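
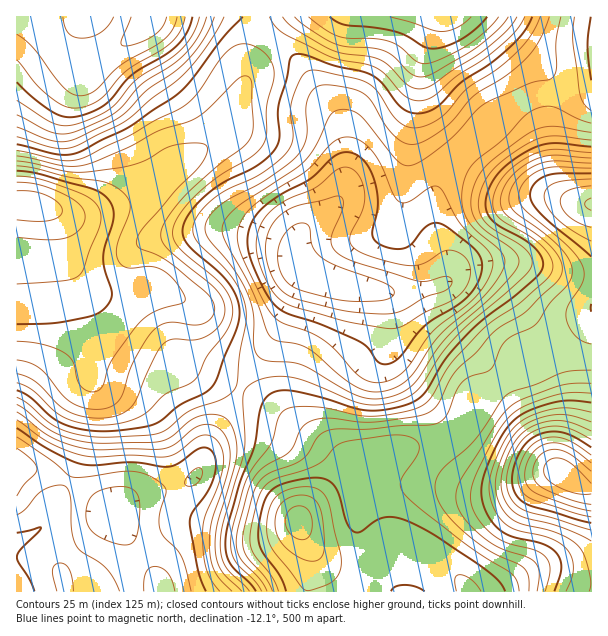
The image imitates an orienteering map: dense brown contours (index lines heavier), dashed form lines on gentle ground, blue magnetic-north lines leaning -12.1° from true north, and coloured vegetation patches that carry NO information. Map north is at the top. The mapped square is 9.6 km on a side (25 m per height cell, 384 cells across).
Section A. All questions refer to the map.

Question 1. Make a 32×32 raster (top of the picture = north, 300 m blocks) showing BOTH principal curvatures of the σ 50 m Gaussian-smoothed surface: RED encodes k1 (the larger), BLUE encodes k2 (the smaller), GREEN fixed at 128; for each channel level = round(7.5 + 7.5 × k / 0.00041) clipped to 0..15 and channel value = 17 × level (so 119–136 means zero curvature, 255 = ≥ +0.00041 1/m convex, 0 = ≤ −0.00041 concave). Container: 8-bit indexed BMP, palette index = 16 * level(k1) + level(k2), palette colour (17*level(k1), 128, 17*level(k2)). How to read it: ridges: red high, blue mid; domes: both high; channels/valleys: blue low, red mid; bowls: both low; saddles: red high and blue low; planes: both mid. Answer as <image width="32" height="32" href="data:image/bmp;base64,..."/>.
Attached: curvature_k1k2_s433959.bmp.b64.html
<image width="32" height="32" href="data:image/bmp;base64,Qk02CAAAAAAAADYEAAAoAAAAIAAAACAAAAABAAgAAAAAAAAEAAATCwAAEwsAAAABAAAAAAAAAIAAABGAAAAigAAAM4AAAESAAABVgAAAZoAAAHeAAACIgAAAmYAAAKqAAAC7gAAAzIAAAN2AAADugAAA/4AAAACAEQARgBEAIoARADOAEQBEgBEAVYARAGaAEQB3gBEAiIARAJmAEQCqgBEAu4ARAMyAEQDdgBEA7oARAP+AEQAAgCIAEYAiACKAIgAzgCIARIAiAFWAIgBmgCIAd4AiAIiAIgCZgCIAqoAiALuAIgDMgCIA3YAiAO6AIgD/gCIAAIAzABGAMwAigDMAM4AzAESAMwBVgDMAZoAzAHeAMwCIgDMAmYAzAKqAMwC7gDMAzIAzAN2AMwDugDMA/4AzAACARAARgEQAIoBEADOARABEgEQAVYBEAGaARAB3gEQAiIBEAJmARACqgEQAu4BEAMyARADdgEQA7oBEAP+ARAAAgFUAEYBVACKAVQAzgFUARIBVAFWAVQBmgFUAd4BVAIiAVQCZgFUAqoBVALuAVQDMgFUA3YBVAO6AVQD/gFUAAIBmABGAZgAigGYAM4BmAESAZgBVgGYAZoBmAHeAZgCIgGYAmYBmAKqAZgC7gGYAzIBmAN2AZgDugGYA/4BmAACAdwARgHcAIoB3ADOAdwBEgHcAVYB3AGaAdwB3gHcAiIB3AJmAdwCqgHcAu4B3AMyAdwDdgHcA7oB3AP+AdwAAgIgAEYCIACKAiAAzgIgARICIAFWAiABmgIgAd4CIAIiAiACZgIgAqoCIALuAiADMgIgA3YCIAO6AiAD/gIgAAICZABGAmQAigJkAM4CZAESAmQBVgJkAZoCZAHeAmQCIgJkAmYCZAKqAmQC7gJkAzICZAN2AmQDugJkA/4CZAACAqgARgKoAIoCqADOAqgBEgKoAVYCqAGaAqgB3gKoAiICqAJmAqgCqgKoAu4CqAMyAqgDdgKoA7oCqAP+AqgAAgLsAEYC7ACKAuwAzgLsARIC7AFWAuwBmgLsAd4C7AIiAuwCZgLsAqoC7ALuAuwDMgLsA3YC7AO6AuwD/gLsAAIDMABGAzAAigMwAM4DMAESAzABVgMwAZoDMAHeAzACIgMwAmYDMAKqAzAC7gMwAzIDMAN2AzADugMwA/4DMAACA3QARgN0AIoDdADOA3QBEgN0AVYDdAGaA3QB3gN0AiIDdAJmA3QCqgN0Au4DdAMyA3QDdgN0A7oDdAP+A3QAAgO4AEYDuACKA7gAzgO4ARIDuAFWA7gBmgO4Ad4DuAIiA7gCZgO4AqoDuALuA7gDMgO4A3YDuAO6A7gD/gO4AAID/ABGA/wAigP8AM4D/AESA/wBVgP8AZoD/AHeA/wCIgP8AmYD/AKqA/wC7gP8AzID/AN2A/wDugP8A/4D/AKiGc5eomJZzY4WjsmOS9Pamp5Z1hoaGlsjIuMjXpZSklXR1p6iYpYR0g7L16efWtsfHlYSGh5bG6NjH1/j417WmhqW1l5akpYaCoNf86sjY97aSpLnJ1+fXp4WVyOnn1ubIt4RUZHSnqKOgtsrY6vz5lHGVuLm4t5WEg4KWqcjmpejZdVRUdJeotKCUp7ns//uUcoWmlpWUg6SzkIOXhnOVuOajZGRjhLSCcHK46fnr98ODhZWFhZSkxMJgUHFgcHOAsLCTclGBwXBAYMb3tZTTwpSXloV1hrblw2AwMECAcICQoqR0Y5PUgkBgwuKScZOmuNjZuJeWx/fWYyAQIISCpaamppe22NiEYICztZWGp8no9/j55sXH+OaCUEBhtYS4ysra6ebYyZRxsbSnqLbX19bFxufkw8b598KSkrLFk7fb6+vqx6bGxrXCorfJx7a2lFJTg7HDyOr389W1o5XE1di5uqmHhabJyaWhtbinppRyMTFSg8faycXl+OfFt8W1ppenpoZ1hainhpKThpaVhHNkUlFzqem2lbjK18a3hoaFhpenl3VUlLSkk4F1p5iWlqeFcYKmyNa3qqmmlpeHl5eHl6inhWOW2Ne0obO4uLe2t7ako6O36Nm5tqWWp6iYh4eHl7ampdj8/OfSwqaXlpaWhYSVkoOn2MfFx7fIh4eHh6emx9nn9/rsyaRhU3JwcHBgcKBwMGG0pqfItreHh4iotqO12+rXuLimc0BQcHBwgHKTs3JQYJGTc4GQoneHl7elcnHFtpaFpKNyYHKjtse4uNi4lWJRgIBgYJCzhYWWt7d0YrGwcGGis2Nig6XX6OjKuYeDgXGRcVKExcaXp8fIyraEtbJwUIOzc0JScoSGp8e3hoKx5fnYxtfpyfj6+fjoxbTY55VTY6OTU2KCkmN1xseGk7Ll+fn4+Pr6+fr35dW0pbf396Z0hqeGhKSCUmS2x4aDorPX+vv5+PjIp4Khw7Wml6f498anubi3pnJRdLbGloOSobPH6+vYtpJyUYLH18e3qLjn17m52Ni3k4KElsa2g5GAgIGz1ZV0k2Nhk7jHxsi4p7bIyrm3t7azpJSWx7eWgnFhgaCxknOWdmJgY4OltqaWlrjIt3VldYSFc5bXx7eWcnKDk6OikpZ1Y0BAZLi4lqaXp8fGhmVUY2NDddbntnVUc4OElbWUhnR0ZGCRuMnGxseouMm4lHFyc1OEyPjGdHSEg4SWyJeFhJaFcZCQhZXF59m5ubWQgKSWlJOn6OenlpSDk6W4h4WFlqaVkIBgQnTG6MikoJCUysqmlJWn2Nm5l5WSk5aGhYaWt8mXgmBBY6TmxZKxtsjpycanpqepydm5uKWThnY="/>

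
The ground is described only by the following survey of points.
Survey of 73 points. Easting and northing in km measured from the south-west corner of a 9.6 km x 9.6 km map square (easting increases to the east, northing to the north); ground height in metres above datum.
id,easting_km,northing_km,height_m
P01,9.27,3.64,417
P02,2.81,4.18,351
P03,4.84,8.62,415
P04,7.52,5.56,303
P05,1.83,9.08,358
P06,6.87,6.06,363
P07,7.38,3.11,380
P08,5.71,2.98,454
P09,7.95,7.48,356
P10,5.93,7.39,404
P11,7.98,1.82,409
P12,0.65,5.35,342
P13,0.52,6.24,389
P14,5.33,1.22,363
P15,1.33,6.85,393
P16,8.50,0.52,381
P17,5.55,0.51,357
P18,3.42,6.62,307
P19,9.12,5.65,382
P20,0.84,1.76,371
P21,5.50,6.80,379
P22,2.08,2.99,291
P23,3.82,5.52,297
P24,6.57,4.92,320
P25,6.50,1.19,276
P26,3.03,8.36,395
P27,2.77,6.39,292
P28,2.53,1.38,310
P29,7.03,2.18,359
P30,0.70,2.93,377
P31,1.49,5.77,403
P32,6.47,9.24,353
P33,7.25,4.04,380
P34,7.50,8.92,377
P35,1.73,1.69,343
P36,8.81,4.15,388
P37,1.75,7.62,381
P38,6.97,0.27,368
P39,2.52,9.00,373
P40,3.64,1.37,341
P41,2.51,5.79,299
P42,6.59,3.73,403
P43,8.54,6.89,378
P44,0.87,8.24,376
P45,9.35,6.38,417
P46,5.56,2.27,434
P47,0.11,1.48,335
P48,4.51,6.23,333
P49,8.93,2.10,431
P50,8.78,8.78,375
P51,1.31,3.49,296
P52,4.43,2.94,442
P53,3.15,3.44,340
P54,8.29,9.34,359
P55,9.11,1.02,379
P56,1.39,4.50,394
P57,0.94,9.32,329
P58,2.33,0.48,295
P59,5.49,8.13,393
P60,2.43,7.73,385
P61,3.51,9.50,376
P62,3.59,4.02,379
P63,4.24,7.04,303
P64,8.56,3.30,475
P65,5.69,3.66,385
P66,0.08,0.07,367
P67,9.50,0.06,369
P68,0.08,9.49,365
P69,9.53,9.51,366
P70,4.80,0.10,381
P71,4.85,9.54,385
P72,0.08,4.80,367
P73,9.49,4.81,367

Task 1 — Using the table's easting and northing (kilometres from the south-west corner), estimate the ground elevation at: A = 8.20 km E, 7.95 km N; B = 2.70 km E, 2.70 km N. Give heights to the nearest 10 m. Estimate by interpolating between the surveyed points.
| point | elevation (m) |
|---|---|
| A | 360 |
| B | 310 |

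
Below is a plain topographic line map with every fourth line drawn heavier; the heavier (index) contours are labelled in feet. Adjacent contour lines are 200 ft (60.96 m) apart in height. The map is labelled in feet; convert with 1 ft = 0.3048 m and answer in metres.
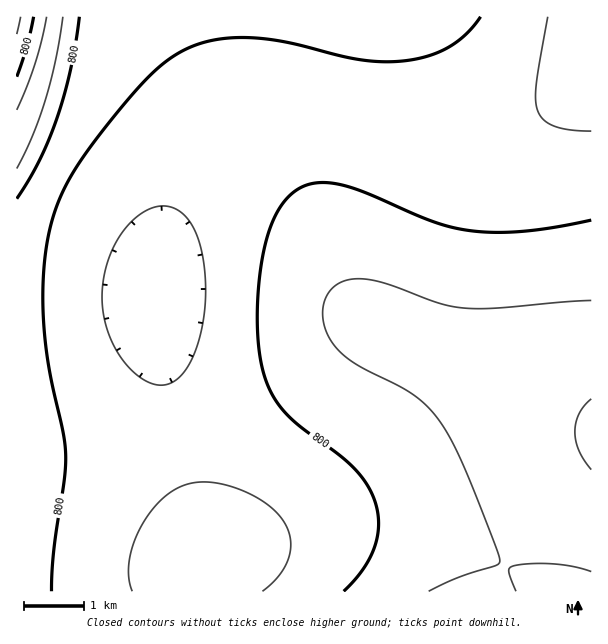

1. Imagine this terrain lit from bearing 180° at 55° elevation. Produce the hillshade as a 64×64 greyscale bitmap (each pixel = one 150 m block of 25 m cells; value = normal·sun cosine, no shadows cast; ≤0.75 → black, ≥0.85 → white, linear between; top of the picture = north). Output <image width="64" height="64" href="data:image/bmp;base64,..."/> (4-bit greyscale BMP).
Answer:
<image width="64" height="64" href="data:image/bmp;base64,Qk12CAAAAAAAAHYAAAAoAAAAQAAAAEAAAAABAAQAAAAAAAAIAAATCwAAEwsAABAAAAAAAAAAAAAAABEREQAiIiIAMzMzAERERABVVVUAZmZmAHd3dwCIiIgAmZmZAKqqqgC7u7sAzMzMAN3d3QDu7u4A////AKqqqqqqqqmZmZmIiIh3d3d2ZmZmZmZnd3iImaq7vMzdqqqqqqqqqqqZmZmYiIiHd3d3dmZmZ3d3iImZqrvMzd2qqqqqqqqqqqqqqpmZmZiIiId3d3d3d4iImaqru8zd3aqru7u7u7u7u7qqqqqpmZmZiIiIiIiIiJmaqru8zN3dqru7u7u7u7u7u7u7uqqqqpmZmZmIiJmZmaqru8zN3d6qu7u7u7u7zMzMy7u7u7uqqqqpmZmZmZmqqru8zM3d3qq7u7u7vMzMzMzMzMzLu7u7qqqqqqqqqqqru7zM3d3eqru7u7vMzMzMzMzMzMzMy7u7u6qqqqqqqru7zMzd3d6qu7u7u8zMzMzM3d3czMzMzMu7u7uqqqq7u7vMzN3d3qq7u7u7zMzMzN3d3d3d3czMzMy7u7u7u7u7vMzM3d3dqru7u7vMzMzM3d3d3d3d3dzMzMy7u7u7u7u8zMzd3d2qq7u7u7zMzMzd3d3d3d3d3d3MzMzLu7u7u8zMzM3d3aqru7u7u7zMzMzd3d3d3d3d3d3MzMzLu7u7zMzMzM3dqqqru7u7u7zMzM3d3d3d3d3d3d3MzMzMu7zMzMzMzMyqqqqqq7u7u7zMzN3d3d3u7d3d3dzMzMzMu8zMzMzMzKqqqqqqqqu7u7zMzN3d3e7u7d3d3czMzMy7u7u7u7u7qqqqqqqqqqqru7zMzd3d7u7u7d3d3MzMzLu7u7u7u7uqqqqqqZmaqqqru7zM3d3e7u7t3d3czMzLu7u7u7u7qqqqqpmZmZmZqqq7u8zN3d7u7u7d3d3MzMu7u7u6qqqqqqqpmZmZmZmZqqq7zMzd3e7u7t3d3czMu7u7uqqqqqmqqpmZmZmImZmaqru8zN3d3u7t3d3czMy7u7qqqqqZmaqqmZmYiIiImZmqq7vMzd3d3d3d3dzMy7u7qqqqmZmZqqqZmZiIiIiJmZqqu8zM3d3d3d3dzMzLu7qqqpmZmYiqqpmZiIiIiIiZmqq7vMzd3d3d3dzMzLu7qqqpmZmIiKqqmZmIiIiIiJmZqqu7zM3d3d3dzMzLu7qqqZmZiIiIqqqZmYiIiIiImZmqq7vMzM3d3MzMy7u7qqqZmZiIiHeqqpmZmIiIiIiZmaqqu7zMzMzMzMy7u6qqqZmYiIiHd6qqmZmZiIiIiZmZqqq7u7zMzMzMu7u6qqmZmYiIh3d3qqqZmZmZmZmZmZmqqqu7u7u7u7u7uqqpmZmIiIh3d3eqqqmZmZmZmZmZmaqqqru7u7u7u6qqqZmZiIiId3d3d6qqqqmZmZmZmZmaqqqqqqu7uqqqqpmZmYiIiHd3d3d2qqqqqqqqqqqqqqqqqqqqqqqqqqmZmZiIiId3d3d3dmaqqqqqqqqqqqqqqqqqqqqqqpmZmZiIiId3d3d3dmZmZqqqqqqqu7u7u6qqqqqqmZmZmZiIiIh3d3d3ZmZmZmZmqqqru7u7u7u7u6qqqqmZmZmIiIh3d3d3ZmZmZmZmZmaqq7u7u7u7u7u7u6qqmZmZiIiId3d3dmZmZmZmZmZmZqq7u7u7zMzMy7u7qqqZmYiIiHd3d2ZmZmZmZmZmZmZmq7u7u8zMzMzMy7u6qpmZiIh3d3dmZmZmZmZmZmZmZmaru7u8zMzMzMzMu7qqmZiIh3d3ZmZmZmZmZmZmZmZmZru7u8zMzM3czMy7uqqZmIiHd3dmZmZmZmZmZmZmZmZmu7u8zMzN3d3czMu7qpmYiHd3dmZmZmZmZmZmZmZmZmaru8zMzN3d3dzMy7uqmZiId3d2ZmZmZmZmZmZmZmZmZou7zMzN3d3d3czLu6qZmIh3d3dmZmZmZmZmZmZmZmZmOrzMzM3d3d3dzMu7qqmYiId3d3d3d3d3d3d3d3ZmZmcGvMzM3d3d3d3MzLuqqZmIh3d3d3d3d3d3d3d3d3d3dwGszMzd3d3d3czMu6qpmYiIh3d3d3d4iIiId3d3d3d3AGzMzN3d3d3dzMy7uqmZmIiIiIiIiIiIiIiIiId3d3cAKszM3d3d3d3MzLu6qpmZiIiIiIiZmZmZmZiIiId3dwAGzMzd3d3d3czMu7qqqZmZmZmZmZmZqqmZmZmIiId3AAOszN3d3d3czMy7uqqqmZmZmZmqqqqqqqqqmZmIiHcwAXzMzd3d3czMzLu7qqqqqaqqqqqru7u7uqqqmZiIh7IRS8zM3d3czMzMu7u6qqqqqqqru7u7u7u7u6qpmYiH9RE5zMzMzMzMzMy7u7uqqqqqu7u7vMzMzMu7uqqZmIj6IibMzMzMzMzMzMu7u7u7u7u7u8zMzMzMzMu7qqmYiP5CJLzMzMzMzMzMy7u7u7u7u7zMzMzd3dzMzLu6qpmI/3MznMzMzMzMzMzMy7u7u7u8zMzN3d3d3dzMy7uqmYjvszN8zMzMzMzMzMzMzMvMzMzMzd3d3d3d3czLu6qpmO7lM2vMzMzMzMzMzMzMzMzMzM3d3d3d3d3d3My7uqmY3fdEWszMzMzMzMzMzMzMzMzd3d3d3u7u3d3czLu6qZnd6kRJzMzMzMzMzMzMzMzd3d3d3e7u7u7t3dzMy7qqmczcVEjMzMzMzMzd3d3d3d3d3d3u7u7u7u3d3czLu6qZy81kV7zMzMzM3d3d3d3d3d3e7u7u7u7u7d3dzMu7qqm7vYVWvMzMzM3d3d3d3d7u7u7u7u7u7u7d3dzMy7u6qrushVa8zMzMzd3d3d3e7u7u7u7u7u7u7t3d3MzLu7qq"/>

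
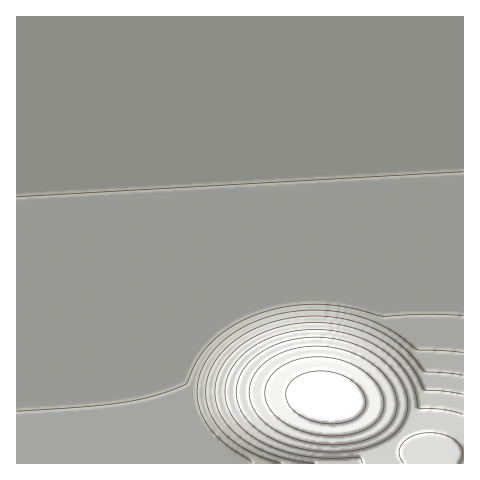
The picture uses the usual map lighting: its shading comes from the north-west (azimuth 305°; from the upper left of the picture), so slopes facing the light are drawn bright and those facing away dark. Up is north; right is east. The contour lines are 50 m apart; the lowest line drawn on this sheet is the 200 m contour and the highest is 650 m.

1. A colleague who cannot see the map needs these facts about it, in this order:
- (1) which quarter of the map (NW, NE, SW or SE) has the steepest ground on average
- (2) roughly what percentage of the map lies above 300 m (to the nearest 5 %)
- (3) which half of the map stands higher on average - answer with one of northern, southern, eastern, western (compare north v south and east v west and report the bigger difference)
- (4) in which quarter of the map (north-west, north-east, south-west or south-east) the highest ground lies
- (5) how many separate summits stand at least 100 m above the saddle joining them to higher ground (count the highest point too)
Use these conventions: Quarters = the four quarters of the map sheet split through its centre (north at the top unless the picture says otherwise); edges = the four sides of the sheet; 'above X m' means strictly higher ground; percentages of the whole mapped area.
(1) The south-east quarter is the steepest part of the map.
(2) Ground above 300 m makes up about 15 % of the sheet.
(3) Taken as a whole, the southern half is higher than the northern.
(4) The highest ground is in the south-east quarter.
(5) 1 summit rises at least 100 m above its surroundings.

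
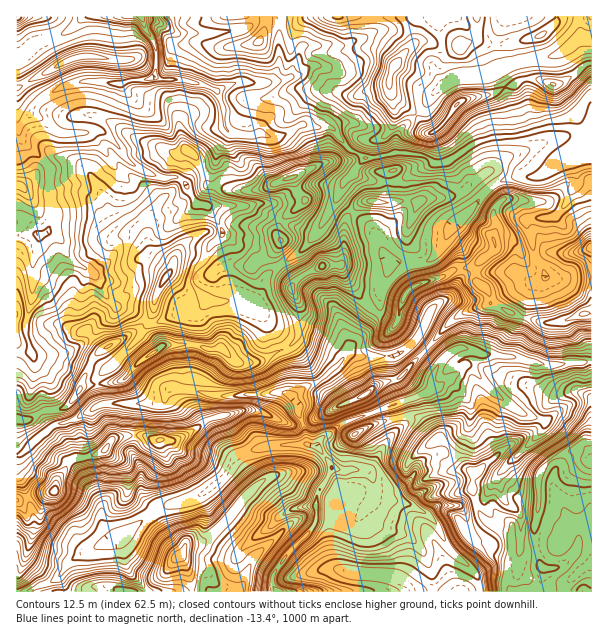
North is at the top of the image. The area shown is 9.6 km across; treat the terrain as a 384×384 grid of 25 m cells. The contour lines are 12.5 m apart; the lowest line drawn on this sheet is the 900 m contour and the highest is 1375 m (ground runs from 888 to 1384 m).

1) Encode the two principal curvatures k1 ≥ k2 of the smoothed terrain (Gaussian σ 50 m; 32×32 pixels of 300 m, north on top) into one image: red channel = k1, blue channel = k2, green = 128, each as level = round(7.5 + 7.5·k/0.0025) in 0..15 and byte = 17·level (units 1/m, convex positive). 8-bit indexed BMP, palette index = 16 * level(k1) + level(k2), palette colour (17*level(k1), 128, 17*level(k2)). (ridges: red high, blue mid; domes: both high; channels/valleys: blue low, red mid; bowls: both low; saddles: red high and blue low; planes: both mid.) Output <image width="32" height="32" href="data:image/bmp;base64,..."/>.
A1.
<image width="32" height="32" href="data:image/bmp;base64,Qk02CAAAAAAAADYEAAAoAAAAIAAAACAAAAABAAgAAAAAAAAEAAATCwAAEwsAAAABAAAAAAAAAIAAABGAAAAigAAAM4AAAESAAABVgAAAZoAAAHeAAACIgAAAmYAAAKqAAAC7gAAAzIAAAN2AAADugAAA/4AAAACAEQARgBEAIoARADOAEQBEgBEAVYARAGaAEQB3gBEAiIARAJmAEQCqgBEAu4ARAMyAEQDdgBEA7oARAP+AEQAAgCIAEYAiACKAIgAzgCIARIAiAFWAIgBmgCIAd4AiAIiAIgCZgCIAqoAiALuAIgDMgCIA3YAiAO6AIgD/gCIAAIAzABGAMwAigDMAM4AzAESAMwBVgDMAZoAzAHeAMwCIgDMAmYAzAKqAMwC7gDMAzIAzAN2AMwDugDMA/4AzAACARAARgEQAIoBEADOARABEgEQAVYBEAGaARAB3gEQAiIBEAJmARACqgEQAu4BEAMyARADdgEQA7oBEAP+ARAAAgFUAEYBVACKAVQAzgFUARIBVAFWAVQBmgFUAd4BVAIiAVQCZgFUAqoBVALuAVQDMgFUA3YBVAO6AVQD/gFUAAIBmABGAZgAigGYAM4BmAESAZgBVgGYAZoBmAHeAZgCIgGYAmYBmAKqAZgC7gGYAzIBmAN2AZgDugGYA/4BmAACAdwARgHcAIoB3ADOAdwBEgHcAVYB3AGaAdwB3gHcAiIB3AJmAdwCqgHcAu4B3AMyAdwDdgHcA7oB3AP+AdwAAgIgAEYCIACKAiAAzgIgARICIAFWAiABmgIgAd4CIAIiAiACZgIgAqoCIALuAiADMgIgA3YCIAO6AiAD/gIgAAICZABGAmQAigJkAM4CZAESAmQBVgJkAZoCZAHeAmQCIgJkAmYCZAKqAmQC7gJkAzICZAN2AmQDugJkA/4CZAACAqgARgKoAIoCqADOAqgBEgKoAVYCqAGaAqgB3gKoAiICqAJmAqgCqgKoAu4CqAMyAqgDdgKoA7oCqAP+AqgAAgLsAEYC7ACKAuwAzgLsARIC7AFWAuwBmgLsAd4C7AIiAuwCZgLsAqoC7ALuAuwDMgLsA3YC7AO6AuwD/gLsAAIDMABGAzAAigMwAM4DMAESAzABVgMwAZoDMAHeAzACIgMwAmYDMAKqAzAC7gMwAzIDMAN2AzADugMwA/4DMAACA3QARgN0AIoDdADOA3QBEgN0AVYDdAGaA3QB3gN0AiIDdAJmA3QCqgN0Au4DdAMyA3QDdgN0A7oDdAP+A3QAAgO4AEYDuACKA7gAzgO4ARIDuAFWA7gBmgO4Ad4DuAIiA7gCZgO4AqoDuALuA7gDMgO4A3YDuAO6A7gD/gO4AAID/ABGA/wAigP8AM4D/AESA/wBVgP8AZoD/AHeA/wCIgP8AmYD/AKqA/wC7gP8AzID/AN2A/wDugP8A/4D/AKSSlLi4uKO0laaGl7emsNOzlZaWlpeHh5iDxaeHh4aXx5aEhYWFhJfIt4V2ltaAt6ioqKeXl4aHhHDEp4eYl4bFlXV2dnZ1hqjYloeFt9aAppeGdnaHhZWh55WmloeHh6XXY4aGhoWUlsjFt4eExeaQpnZ3d4aogPeWlqe1h3eHpdSlk4S2lYSEc4PHt4aEsqCnh4eHhpGwwraXhKWXh4e02PuUZIO1k4KDdIPouIeokaeIh4aS1NW2x4WWppaHh3WW9pN1l7SlyZWTg4PX6MjHkpWGguXDtqXXg5W2poeXhIa35/fXkafH2JV0hIKUlZSTlISj2LWGpobnkZPXt5iVgqeWlfjU6OjmlWSUdIKRgZH5xnKFqLiGhZbYsnSWuMi1kZGEp5aFhaX3+MbE+OP14pDw5sSVp7eVl4aEc3W2lLfW1XCAgYR1lpOh4dOVgpT39/SAgISGhpWGhIaolLWWhnXoxffFc3WFhJOTknJ0koSF9/bXk4SGl4WYp5e4p4Z2dqaVc/akc3N0t9noppa3g4WElPXFg5aWl5aEgoKDhYaGhMfGgff29vfYl4a3uJeFdaSxgPSzcoOEhIWXhoWEmJe4pZa2k5WFdKeXdna3l4V1c/fWgPalloaWpsm4haSXl4andIXGdHaGhYZ3dba3g4a3kvdhgufHt+jFprfopYaHhpaWhseFhoeHd3aV+HJ0ppaB+LRxcaW3dXZ2daaWhoeXdYaHltiFl4eHlqTn1abHhoWi9fbUxoV2h3Z2pZaHlpWHhpiGuJeFmJenpYK3x7iGdoaEcsa3t4Wmlra2h4aGh5iHh4eGt5aFhoa5pnKFt4aGp4d2hKbIp5SXhreHhoaHl4eHl4aGp5Wnl6aVhIW2dXamlnZ0lNeFhIWGloaWhoeHh4eXl5VzhIODhLe4g6bX17a4p5aB97a3t5SHuIWHh5eHhqe2gri3x9fXtZSEhJWEhZeXl6eRtISVppaGlYeYmIaUg5WWtpeFtpbo98eTtcfHlYSGl6iGdnaFloaWp5eWhZaot8inlaaFdHSWt6GjkYCQo4OFh5eXh4d3h4eFdXWWt6eEpXV0hHWFhIWTtqa2tPj4hIWFhYWGh4eGhpiYl5d2daaXmISXh4aXhnaFdpamhLXmdHWHh4aFh5eEhoiIh5anuKink6iXl5eYp7emuJd2hOf316Z1p6d0tteEc3OCkpChgZOWdISFhZeHdobIhoeGhISFt8bI16R1lefn19jZsdiXmJiHmJWWloaHdafIdoaXh4eFhXV2toaGhIWGdqeg2JeXp7fJhJaFhYWGhqenlqiXl5enl4aGxqaWhZWUpKGUl5aWlaaFl6e4p5aGloZ3hqd2d4aml4Y="/>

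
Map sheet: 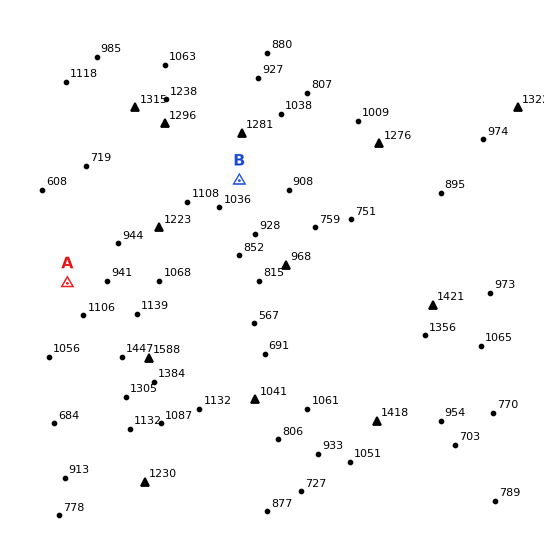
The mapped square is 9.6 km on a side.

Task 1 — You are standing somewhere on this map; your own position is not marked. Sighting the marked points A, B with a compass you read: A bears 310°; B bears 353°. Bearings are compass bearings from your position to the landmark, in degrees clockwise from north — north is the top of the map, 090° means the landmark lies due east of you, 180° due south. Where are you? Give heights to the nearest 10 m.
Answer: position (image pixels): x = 273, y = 456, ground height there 850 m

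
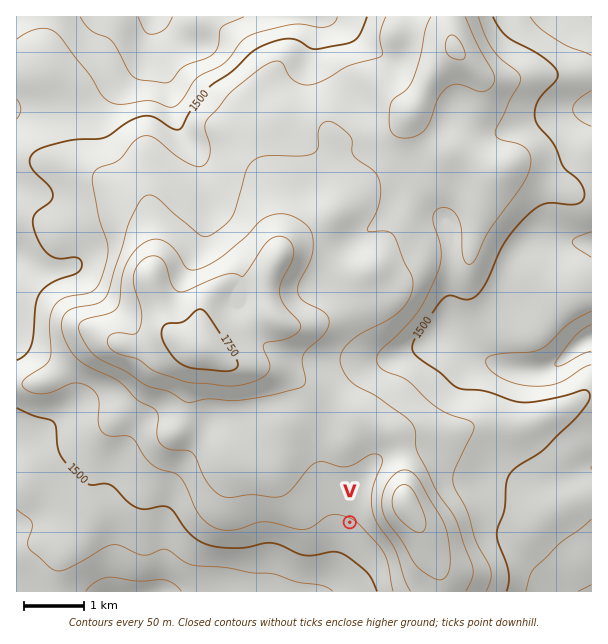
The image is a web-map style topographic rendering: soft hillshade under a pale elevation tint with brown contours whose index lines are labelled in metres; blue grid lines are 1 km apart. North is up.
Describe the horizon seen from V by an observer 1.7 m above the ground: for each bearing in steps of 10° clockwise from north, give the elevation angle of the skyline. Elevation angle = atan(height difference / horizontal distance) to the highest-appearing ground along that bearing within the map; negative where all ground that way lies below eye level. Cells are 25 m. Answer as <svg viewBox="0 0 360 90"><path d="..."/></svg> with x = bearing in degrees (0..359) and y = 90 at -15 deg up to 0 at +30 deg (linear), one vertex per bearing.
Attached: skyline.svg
<svg viewBox="0 0 360 90"><path d="M0 53l10 1 10-1 10-1 10-3 10-6 10-4 10-2 10 1 10 2 10 3 10 4 10 3 10 3 10 3 10 5 10 4 10 2 10 1 10 1 10 0 10 0 10-1 10-2 10-2 10-2 10-2 10-2 10-1 10-2 10-1 10 0 10-1 10 1 10 0 10-1"/></svg>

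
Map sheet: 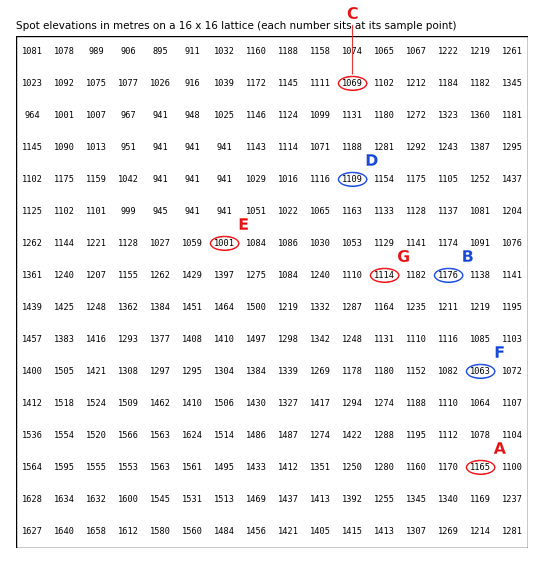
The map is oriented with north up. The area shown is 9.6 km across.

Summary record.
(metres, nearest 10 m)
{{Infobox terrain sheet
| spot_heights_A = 1160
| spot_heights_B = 1180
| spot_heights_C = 1070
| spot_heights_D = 1110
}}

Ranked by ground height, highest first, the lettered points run G F E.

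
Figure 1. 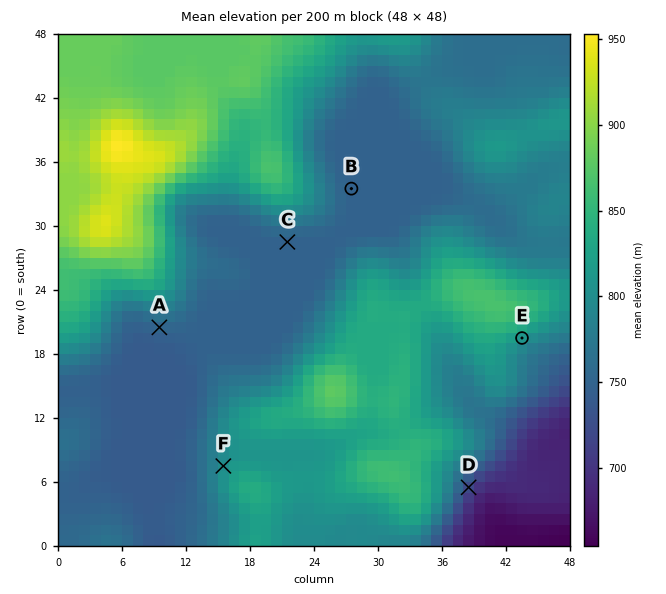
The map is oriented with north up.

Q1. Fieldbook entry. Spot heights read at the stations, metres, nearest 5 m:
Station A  755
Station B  750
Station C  750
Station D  720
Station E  810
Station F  800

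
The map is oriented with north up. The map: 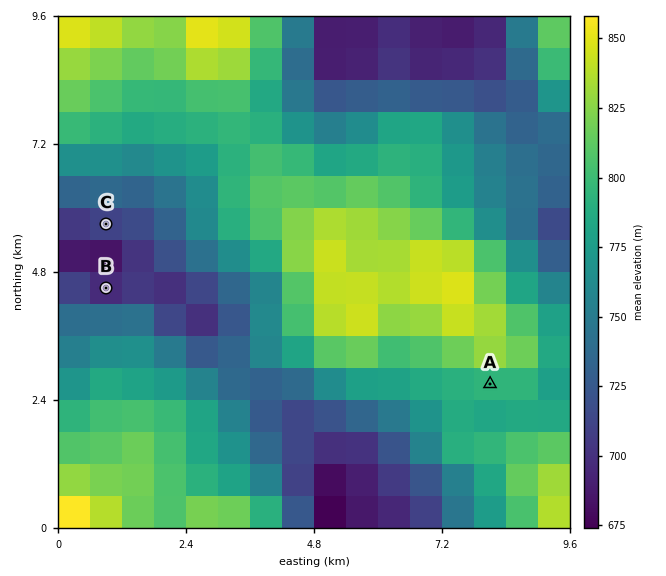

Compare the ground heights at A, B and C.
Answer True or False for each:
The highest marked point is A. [True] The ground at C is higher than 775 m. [False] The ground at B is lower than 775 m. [True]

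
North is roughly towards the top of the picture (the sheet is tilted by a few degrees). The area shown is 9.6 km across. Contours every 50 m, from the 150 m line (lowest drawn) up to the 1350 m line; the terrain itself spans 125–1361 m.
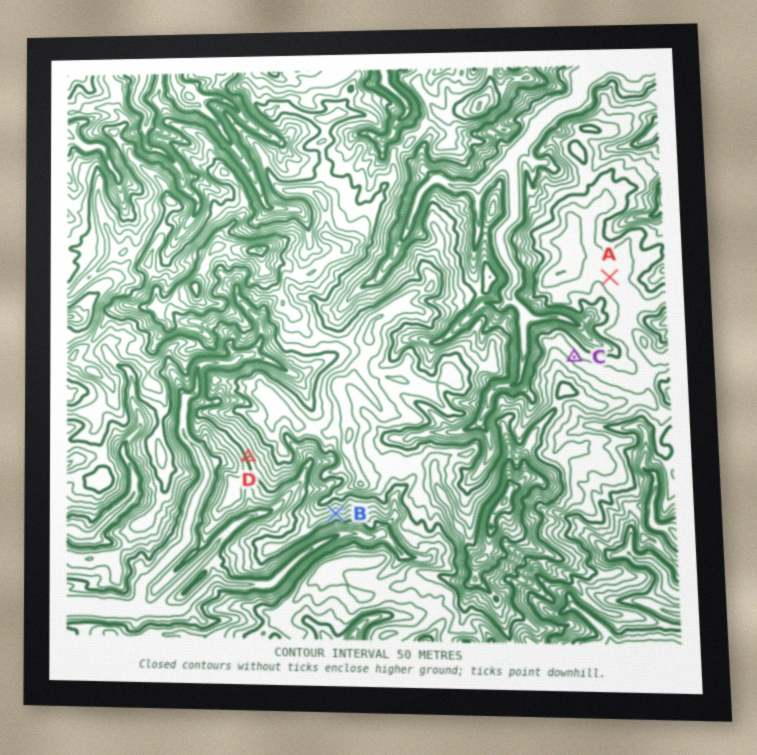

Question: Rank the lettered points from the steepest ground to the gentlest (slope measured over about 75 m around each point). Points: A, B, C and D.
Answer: B D C A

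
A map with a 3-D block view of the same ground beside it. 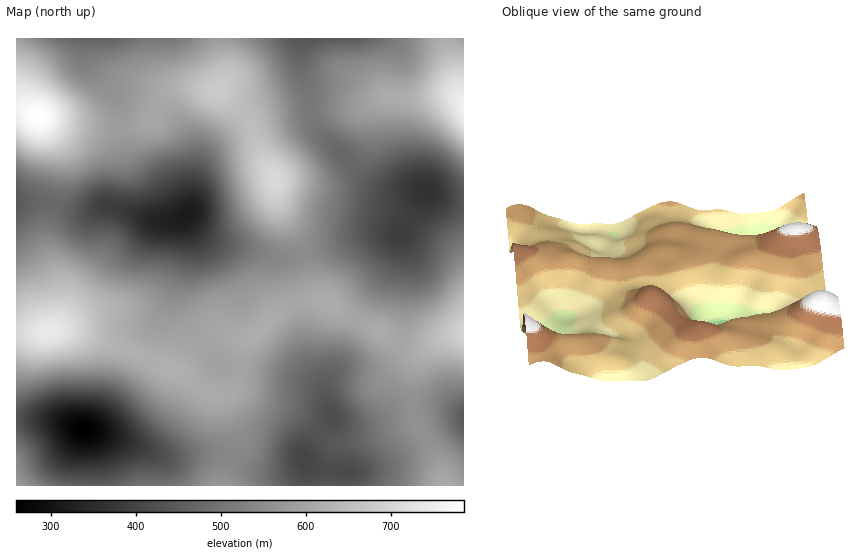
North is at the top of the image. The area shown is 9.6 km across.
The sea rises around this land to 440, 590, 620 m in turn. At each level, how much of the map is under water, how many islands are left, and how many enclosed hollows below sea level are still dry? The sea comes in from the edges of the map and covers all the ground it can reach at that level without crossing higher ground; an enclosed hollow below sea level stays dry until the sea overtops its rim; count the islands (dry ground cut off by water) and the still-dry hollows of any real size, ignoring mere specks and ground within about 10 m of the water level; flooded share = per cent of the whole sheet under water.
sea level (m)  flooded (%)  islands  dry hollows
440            11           0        1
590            70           1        0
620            85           1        0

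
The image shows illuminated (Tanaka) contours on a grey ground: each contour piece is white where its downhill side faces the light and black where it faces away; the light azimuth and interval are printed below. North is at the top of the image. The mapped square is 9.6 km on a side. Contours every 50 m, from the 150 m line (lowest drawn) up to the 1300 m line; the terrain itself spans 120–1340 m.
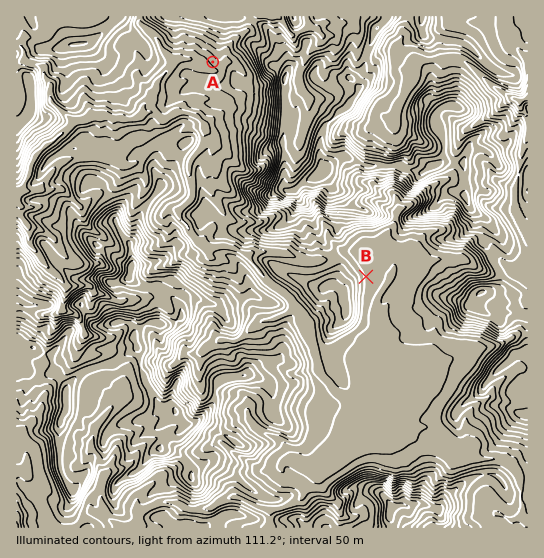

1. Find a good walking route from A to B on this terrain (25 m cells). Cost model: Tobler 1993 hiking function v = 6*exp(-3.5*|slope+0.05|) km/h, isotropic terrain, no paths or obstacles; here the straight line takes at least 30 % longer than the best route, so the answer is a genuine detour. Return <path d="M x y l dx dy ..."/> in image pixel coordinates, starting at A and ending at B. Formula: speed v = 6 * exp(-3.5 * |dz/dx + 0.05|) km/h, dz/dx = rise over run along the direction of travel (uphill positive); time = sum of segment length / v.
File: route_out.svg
<path d="M213 62l2 3 6 2 1 3 0 4-4 8 0 4 1 3 8 8 2 2 0 4 2 6 0 2-1 3 0 4 1 3 0 5 3 5 0 28-1 3-3 1-3 4 0 11 7 13 0 3-1 3-6 2-1 3 0 3 4 8 8 8 1 2-2 6 0 1 1 3 3 2 5 3 7 0 10 5 27 0 3 2 2 2 14 7 12 0 2 1 14 0 20 11 8 8 1 3"/>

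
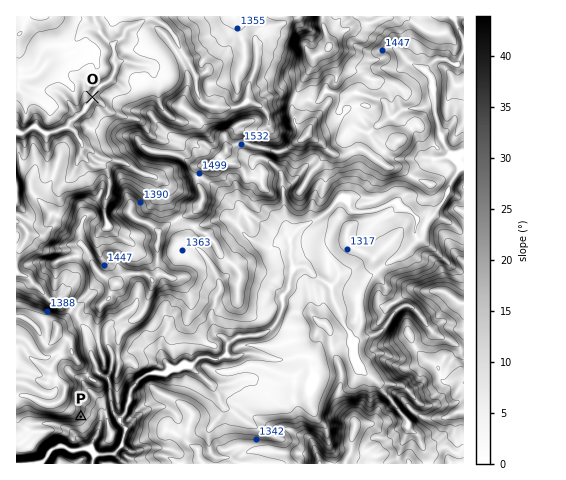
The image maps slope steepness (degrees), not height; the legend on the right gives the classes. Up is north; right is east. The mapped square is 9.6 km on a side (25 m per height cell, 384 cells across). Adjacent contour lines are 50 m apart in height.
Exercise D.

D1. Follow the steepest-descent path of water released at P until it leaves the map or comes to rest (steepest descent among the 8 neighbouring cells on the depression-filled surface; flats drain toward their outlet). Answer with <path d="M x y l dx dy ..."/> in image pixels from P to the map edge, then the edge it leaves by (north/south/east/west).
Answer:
<path d="M81 417l16 16 0 2-5 6 0 4-4 4-18 0-3-2-12 1-8 7-7 8"/>
exit: south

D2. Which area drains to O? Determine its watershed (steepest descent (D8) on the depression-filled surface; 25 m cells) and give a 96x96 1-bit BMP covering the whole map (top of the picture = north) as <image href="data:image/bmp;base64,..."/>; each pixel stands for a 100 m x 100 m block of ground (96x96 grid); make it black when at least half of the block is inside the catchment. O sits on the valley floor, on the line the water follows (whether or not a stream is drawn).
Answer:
<image width="96" height="96" href="data:image/bmp;base64,Qk2+BAAAAAAAAD4AAAAoAAAAYAAAAGAAAAABAAEAAAAAAIAEAAATCwAAEwsAAAIAAAAAAAAA////AAAAAAAAAAAAAAAAAAAAAAAAAAAAAAAAAAAAAAAAAAAAAAAAAAAAAAAAAAAAAAAAAAAAAAAAAAAAAAAAAAAAAAAAAAAAAAAAAAAAAAAAAAAAAAAAAAAAAAAAAAAAAAAAAAAAAAAAAAAAAAAAAAAAAAAAAAAAAAAAAAAAAAAAAAAAAAAAAAAAAAAAAAAAAAAAAAAAAAAAAAAAAAAAAAAAAAAAAAAAAAAAAAAAAAAAAAAAAAAAAAAAAAAAAAAAAAAAAAAAAAAAAAAAAAAAAAAAAAAAAAAAAAAAAAAAAAAAAAAAAAAAAAAAAAAAAAAAAAAAAAAAAAAAAAAAAAAAAAAAAAAAAAAAAAAAAAAAAAAAAAAAAAAAAAAAAAAAAAAAAAAAAAAAAAAAAAAAAAAAAAAAAAAAAAAAAAAAAAAAAAAAAAAAAAAAAAAAAAAAAAAAAAAAAAAAAAAAAAAAAAAAAAAAAAAAAAAAAAAAAAAAAAAAAAAAAAAAAAAAAAAAAAAAAAAAAAAAAAAAAAAAAAAAAAAAAAAAAAAAAAAAAAAAAAAAAAAAAAAAAAAAAAAAAAAAAAAAAAAAAAAAAAAAAAAAAAAAAAAAAAAAAAAAAAAAAAAAAAAAAAAAAAAAAAAAAAAAAAAAAAAAAAAAAAAAAAAAAAAAAAAAAAAAAAAAAAAAAAAAAAAAAAAAAAAAAAAAAAAAAAAAAAAAAAAAAAAAAAAAAAAAAAAAAAAAAAAAAAAAAAAAAAAAAAAAAAAAAAAAAAAAAAAAAAAAAAAAAAAAAAAAAAAAAAAAAAAAAAAAAAAAAAAAAAAAAAAAAAAAAAAAAAAAAAAAAAAAAAAAAAAAAAAAAAAAAAAAAAAAAAAAAAAAAAAAAAAAAAAAAAAAAAAAAAAAAAAAAAAAAAAAAAAAAAAAAAAAAAAAAAAAAAAAAAAAAAAAAAAAAAAAAAAAAAAAAAAAAAAAAAAAAAAAAAAAAAAAAAAAAAAAAAAAAAAAAAAAAAAAAAAAAAAAAAAAAAAAAAAAAAAAAAAAAAAAAAAAAOAAAAAAAAAAAAAAAeAAAAAAAAAAAAAAAfAAAAAAAAAAAAAAA/gDwAAAAAAAAAAAB/4/4AAAAAAAAAAAH///+AAAAAAAAAAAf////AAAAAAAAAAA////+AAAAAAAAAAB////8AAAAAAAAAAD////8AAAAAAAAAAH////8AAAAAAAAAA/////4AAAAAAAAAH/////4AAAAAAAAAP/////4AAAAAAAAA//////8AAAAAAAAf//////8AAAAAAAAf//////+AAAAAAAAP//////+AAAAAAAAP///////AAAAABwAP///////AAAAAB4AH///////gAAAAB8AH///////wAAAAB+AH///////wAAAAB/wH///////wAAAAD//////////8AAAAD//////////+AAAAD//////////+AAAAD//////////+AAAAB//////////8AAAAB//////////8AAAAA//////////8AAAAA//////////8AAAAA="/>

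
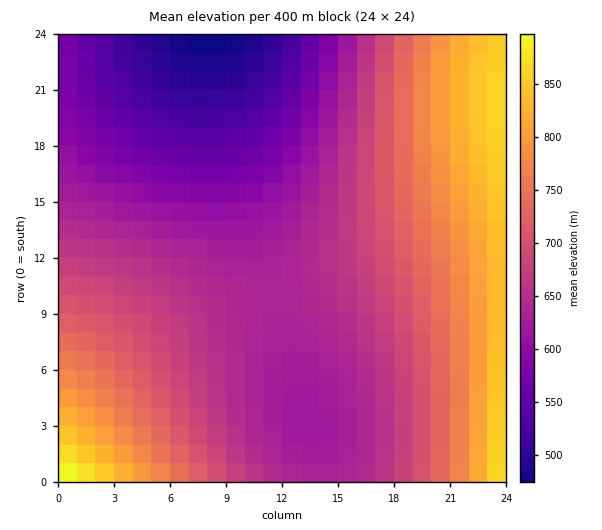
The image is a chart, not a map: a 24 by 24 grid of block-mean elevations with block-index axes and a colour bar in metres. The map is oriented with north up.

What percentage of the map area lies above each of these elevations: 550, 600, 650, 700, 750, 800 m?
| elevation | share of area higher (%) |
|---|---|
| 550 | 90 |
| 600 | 80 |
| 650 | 54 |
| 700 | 34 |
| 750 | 22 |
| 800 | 12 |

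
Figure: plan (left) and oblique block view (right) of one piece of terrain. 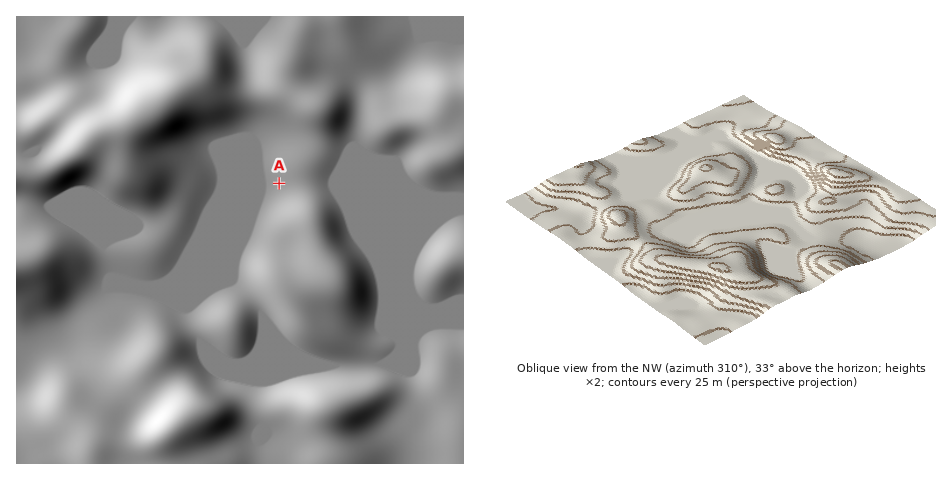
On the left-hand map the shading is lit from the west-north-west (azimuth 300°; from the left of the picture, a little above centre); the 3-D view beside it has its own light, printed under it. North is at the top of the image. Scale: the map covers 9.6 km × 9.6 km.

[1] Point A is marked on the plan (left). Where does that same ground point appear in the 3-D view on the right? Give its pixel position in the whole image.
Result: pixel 678 213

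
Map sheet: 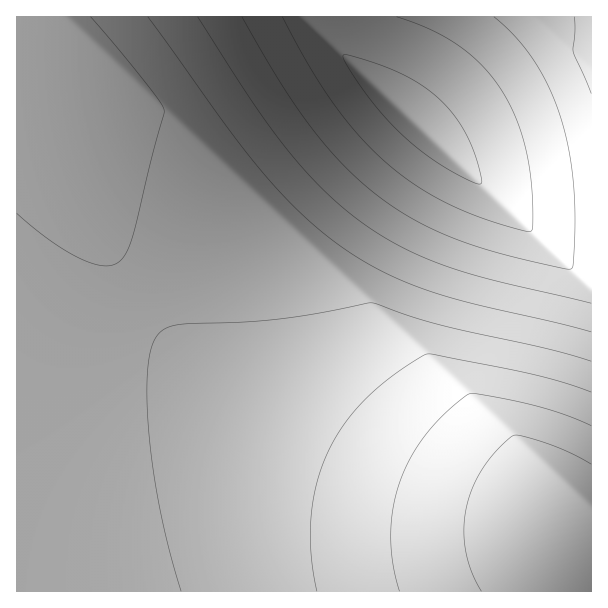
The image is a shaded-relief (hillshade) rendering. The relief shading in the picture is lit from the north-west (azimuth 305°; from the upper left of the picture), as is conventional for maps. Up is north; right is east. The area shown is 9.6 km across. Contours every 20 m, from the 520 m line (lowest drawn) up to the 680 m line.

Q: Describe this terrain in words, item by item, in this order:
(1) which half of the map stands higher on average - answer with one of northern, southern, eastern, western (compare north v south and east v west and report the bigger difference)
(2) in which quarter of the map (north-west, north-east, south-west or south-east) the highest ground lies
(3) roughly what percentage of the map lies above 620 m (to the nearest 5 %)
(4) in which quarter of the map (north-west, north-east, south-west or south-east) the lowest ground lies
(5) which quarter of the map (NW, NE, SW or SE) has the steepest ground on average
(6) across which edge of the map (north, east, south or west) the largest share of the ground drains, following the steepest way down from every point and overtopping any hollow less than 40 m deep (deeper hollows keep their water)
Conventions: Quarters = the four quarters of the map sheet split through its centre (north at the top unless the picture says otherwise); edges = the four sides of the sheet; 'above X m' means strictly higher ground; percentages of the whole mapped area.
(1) Taken as a whole, the southern half is higher than the northern.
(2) Look to the south-east quarter for the highest ground.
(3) About 45 % of the map lies above 620 m.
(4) The lowest ground is in the north-east quarter.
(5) The steepest ground, on average, is in the north-east quarter.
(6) Drainage is mainly to the north: more ground falls towards that edge than towards any other.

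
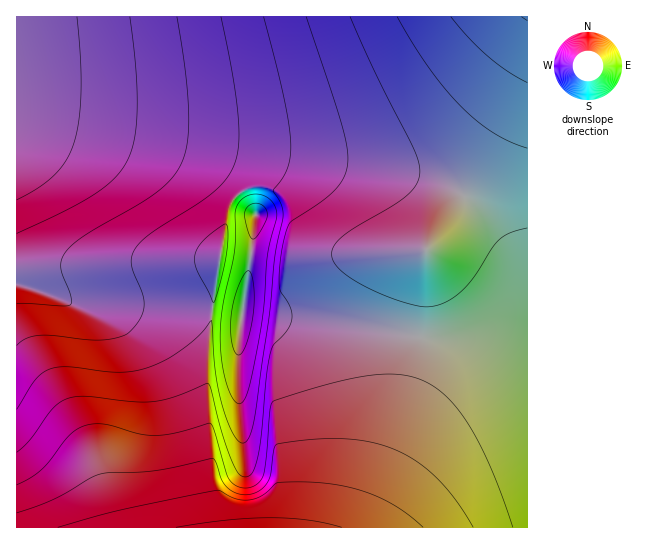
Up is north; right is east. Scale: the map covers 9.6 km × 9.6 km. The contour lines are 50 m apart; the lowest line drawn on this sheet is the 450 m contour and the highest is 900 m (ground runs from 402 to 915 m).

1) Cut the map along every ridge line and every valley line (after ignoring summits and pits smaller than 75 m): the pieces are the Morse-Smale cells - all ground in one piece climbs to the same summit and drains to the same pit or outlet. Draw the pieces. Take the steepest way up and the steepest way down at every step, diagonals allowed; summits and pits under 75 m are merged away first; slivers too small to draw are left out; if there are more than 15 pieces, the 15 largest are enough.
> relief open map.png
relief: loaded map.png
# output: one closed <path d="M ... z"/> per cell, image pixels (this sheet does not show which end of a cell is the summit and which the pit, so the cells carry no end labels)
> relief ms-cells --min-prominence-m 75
<path d="M527 16l-510 0-1 102 114 25 55 16 36 18 17 18 13-8 22 1 16 13 22 34 8 8 16 8 38 2 53-4-4 88 16 3 49 1 40 8z"/><path d="M18 119l-2 0 0 408 202 1 1-9-7-36-4-53-1-75 5-52 13-85 3-11 9-14-24-21-28-13-55-16z"/><path d="M238 195l-9 10-4 13-13 85-5 52 1 75 4 53 7 44 139 1 45-117 14-52 3-21-101-17-76-8 13-99z"/><path d="M423 337l-3 1-3 21-14 52-44 116 168 1 1-178-41-9-49-1z"/><path d="M269 187l-18 0-12 7 17 20-13 99 76 8 102 16 4-47 1-41-53 4-18 0-24-4-12-6-8-9-22-34-7-7z"/>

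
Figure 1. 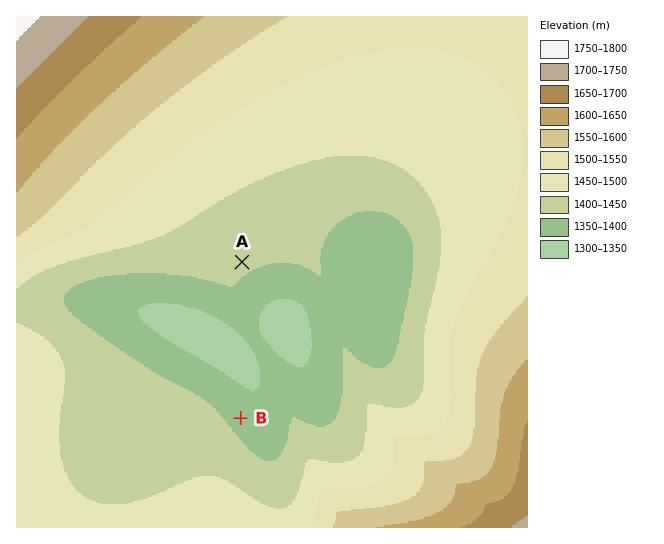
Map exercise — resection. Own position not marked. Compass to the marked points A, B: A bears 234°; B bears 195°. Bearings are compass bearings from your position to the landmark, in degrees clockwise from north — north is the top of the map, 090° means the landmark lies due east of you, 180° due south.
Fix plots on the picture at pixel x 292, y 225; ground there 1430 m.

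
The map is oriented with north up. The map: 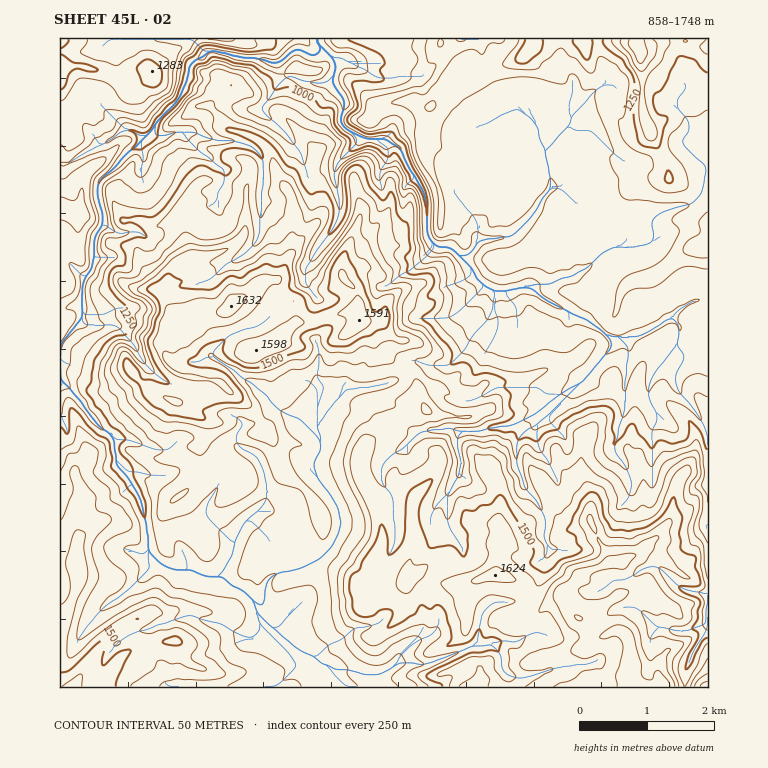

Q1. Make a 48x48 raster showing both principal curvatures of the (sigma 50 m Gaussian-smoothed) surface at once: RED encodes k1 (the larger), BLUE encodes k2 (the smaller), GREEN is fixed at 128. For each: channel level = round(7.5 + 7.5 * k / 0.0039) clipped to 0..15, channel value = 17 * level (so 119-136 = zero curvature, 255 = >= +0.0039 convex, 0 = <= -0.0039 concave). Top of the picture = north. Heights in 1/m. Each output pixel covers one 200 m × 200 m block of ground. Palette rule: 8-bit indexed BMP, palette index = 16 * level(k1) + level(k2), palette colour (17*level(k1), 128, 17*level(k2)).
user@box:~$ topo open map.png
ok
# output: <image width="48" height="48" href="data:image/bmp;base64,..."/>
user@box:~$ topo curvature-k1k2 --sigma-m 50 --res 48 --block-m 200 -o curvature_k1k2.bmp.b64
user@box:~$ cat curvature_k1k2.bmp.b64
<image width="48" height="48" href="data:image/bmp;base64,Qk02DQAAAAAAADYEAAAoAAAAMAAAADAAAAABAAgAAAAAAAAJAAATCwAAEwsAAAABAAAAAAAAAIAAABGAAAAigAAAM4AAAESAAABVgAAAZoAAAHeAAACIgAAAmYAAAKqAAAC7gAAAzIAAAN2AAADugAAA/4AAAACAEQARgBEAIoARADOAEQBEgBEAVYARAGaAEQB3gBEAiIARAJmAEQCqgBEAu4ARAMyAEQDdgBEA7oARAP+AEQAAgCIAEYAiACKAIgAzgCIARIAiAFWAIgBmgCIAd4AiAIiAIgCZgCIAqoAiALuAIgDMgCIA3YAiAO6AIgD/gCIAAIAzABGAMwAigDMAM4AzAESAMwBVgDMAZoAzAHeAMwCIgDMAmYAzAKqAMwC7gDMAzIAzAN2AMwDugDMA/4AzAACARAARgEQAIoBEADOARABEgEQAVYBEAGaARAB3gEQAiIBEAJmARACqgEQAu4BEAMyARADdgEQA7oBEAP+ARAAAgFUAEYBVACKAVQAzgFUARIBVAFWAVQBmgFUAd4BVAIiAVQCZgFUAqoBVALuAVQDMgFUA3YBVAO6AVQD/gFUAAIBmABGAZgAigGYAM4BmAESAZgBVgGYAZoBmAHeAZgCIgGYAmYBmAKqAZgC7gGYAzIBmAN2AZgDugGYA/4BmAACAdwARgHcAIoB3ADOAdwBEgHcAVYB3AGaAdwB3gHcAiIB3AJmAdwCqgHcAu4B3AMyAdwDdgHcA7oB3AP+AdwAAgIgAEYCIACKAiAAzgIgARICIAFWAiABmgIgAd4CIAIiAiACZgIgAqoCIALuAiADMgIgA3YCIAO6AiAD/gIgAAICZABGAmQAigJkAM4CZAESAmQBVgJkAZoCZAHeAmQCIgJkAmYCZAKqAmQC7gJkAzICZAN2AmQDugJkA/4CZAACAqgARgKoAIoCqADOAqgBEgKoAVYCqAGaAqgB3gKoAiICqAJmAqgCqgKoAu4CqAMyAqgDdgKoA7oCqAP+AqgAAgLsAEYC7ACKAuwAzgLsARIC7AFWAuwBmgLsAd4C7AIiAuwCZgLsAqoC7ALuAuwDMgLsA3YC7AO6AuwD/gLsAAIDMABGAzAAigMwAM4DMAESAzABVgMwAZoDMAHeAzACIgMwAmYDMAKqAzAC7gMwAzIDMAN2AzADugMwA/4DMAACA3QARgN0AIoDdADOA3QBEgN0AVYDdAGaA3QB3gN0AiIDdAJmA3QCqgN0Au4DdAMyA3QDdgN0A7oDdAP+A3QAAgO4AEYDuACKA7gAzgO4ARIDuAFWA7gBmgO4Ad4DuAIiA7gCZgO4AqoDuALuA7gDMgO4A3YDuAO6A7gD/gO4AAID/ABGA/wAigP8AM4D/AESA/wBVgP8AZoD/AHeA/wCIgP8AmYD/AKqA/wC7gP8AzID/AN2A/wDugP8A/4D/AKa3daeGhoV1dYSUpKSFhoaGl4aYhoaHdpaltOSjp5enlYOUppeXqJeFl8eE2KeQ6oTHlpanh5iGh7fYyKanqJiXhZeGdoWFlYOEoqHW17jIgqa4pYR0hIV2l8iD13RgxqSE14Wnp5aHl6aEhXZ2h4Z1doaGhoaXp4V0tueggKOloreXqLe2uJZ0htdzt8eAxbZxp9eElabIycm3p4Z1dYaHh4eHdpbJyYd0coS115OCc5KThXV0lbenpshzp8b2schzg6fntYKCpJaFhIWHhoeHh4eHlpSSpNeXhYZ1p8alt8mmdXWXt5WmyaeEg4GycreGdIOGx/nHtpWmp6iYhYaHh4eGlri5loWnlod1qKeDl4eXtoXIuKeElISFl8nJgZa3dnWDhaeXhpeXl5iWhYaHdnZ2dqeoh4eXhoeGp5Z2hYV1lbe3doamt4aHt7fGsXa4hpeXg4andoV1dISEl4aYh3Z1hrmol5a4hpenuLeWhqe2k7jHh4eElba4poGi04a4l5aYl4OUg3WFloSpmIaFhpeWpbi2hoaop4aFlZbHyLeXhHS32beVlYKkg6bYk5bIdnaHhnSVp4WYmIOXmJeXl4aFdna4p4WXlpeXhnV1tYWVdHOUhKTY2deWlpa4ooXHdXV0lYK4hoeYmIWGmIeHh4eXhIaGx4WGt3WHhYeHqKinlYR0c6TFl6bXl5aUtIWot4aXyIDHdoeXhoaFh4eHh4eohXZlx4aGt4WGhYeGqKiGdKamhveUhoam6JaVcoWnl7i4p5DYh4aGhod1hoeHd4eohXZ114WWtoWVp6eXuJeWlZWFuPh0dXZ0tti3cIWnl4WYlHHIuIeGl6eGdXaHd5eXhXWWyIWXt4SEuIaHx5aWgqd1lviGhIaFhde3sYSnmKiWcKanqLiXhae4l4WHl5eGhYXXl4WXyKdxpYV01oVwxqWGlcenhoSVhfeTkKa3hZaEk6aFdaeXdoaop4Sol4eGhafHdZeGh9emcJS316Wh6ZSXl5aXloSkhdjYkaW3p4RhlaenhoWnhqeXhIandnaHlbindZaWdpfZgKfZuHDmppOmt4aGg7eTlqf6oZSmybbC16SVlpeohoZ0c6WWhoeGhae4h4Rzp7jZoPmnuaHXgdiC1pZjlbiUpoW2wHLXp6Fxg5aXhXSVlXWlyNmWhoeHhYa4p5iWgaTFgKGDpqSUg8eSybiFk7eFp2SUsoL3cJOXh4emhYa3yLdzlLiFdneHh4WWmKimtZOhw8WBkJJ1dIS3qdingch2dHTWgcSzgpeYh4eXuMimg3Kl1oWVdneHh4eGhoaWp+nGtdb42KaGdoSEh6jYk6eFhdikpLWQp5d2l7nYt5anttj4lHOXl4Z3d4eHh5enyIV1lpWDxpWGh4aFhIWkhKaEt5WUt3KnlZaWxdaSk6amt9iBcZaFloZ2dnaFhHR1x5W4lpTJpqaXh4eGdIWnlaeFp3SXhpSHhrfJ+YDEx6WmppCSp5Z2hYWFhnaXh4alpXRzt6WWhoaXuKenhoOolqaXhoaHh4OXlob5sZHXloVzccbZ2aeXlreThZZ1qJeEhKa3k5Z1dnZ2hoeXuJaDloanhod2h4KYlqXWoNm4mJimlJSnqMfItpOz2ad1hqb4+MeWhnaHh3d3h4d2mLmUhYWXqIaHh5RzhINhlIXXh5eGloSDhIWnxqWSlNe4l9WTlpZ2hnaHh4eHiIiWp5Okl4WElpaHh7aDloaWlYTGqKent8mWhoZ2p7XmxqfYxchjgpN0dZeGl4eXl5eDgpWomJeHhoWIiJRxp4aEcoLkl5eopcnIhnaX2ZNig6bHkvh1lbenloSXhoa5lIKWp5eHl3eHh4eGhrmguLXY9/jHdoWFdLimx4bGk5G3p8a3YLL316aFlaaBgYFxhKaoh4eHmIeIh4eHh7iBgbfoc4XHp5eXg6aFuLjZhIKm2biVt7WBpeiWlnCmuaiWlpaFdoeHh5ioqId2hpPogJOCppV12LamloJyhqe2tXCF6aeXl4aVgaTYk5LKmJeXl4iYh4aHh4d3l6aGl4bogNjWyIWFhbe21/ekcaaW6IOAp+eWdoa4tnCAobGmp6eXiIiIh4eGhod2dpbJyHfWgMSQgoOFlqVkdHT4kZaGp+eAcfeWloa3lbDo1oSTgoKWmIiIh4eIh4eHdnWFloe4x3D61te2qIeHh2Xmg4aGxrXogMbWpqfGpbDYh5aWqJiEl4eIh4eHh3d3h5eXqKe4orDWhmV2t5eHhobGlIWG2HPYkJX4k9ezxaDXhoeHh4iXhZiHh3eHh4d3hYR0lobXkOeXdnZ1l7eXdYXHlJS3x3PHgNbWg/aywLG3h4iHh4iHhoaHh3eHiJeGl5emhJXYoLDXloV2hqi5t5S3tYLopoS2kPq3cPmTcPeHh4eHh4eHh3aHh4eHh4enubmXhXKm+LKQ14OYl5a4knO21sO2lbS1kOrpotWgxMeHiIeHh4eHh4eHd4eIh3Z1p6eHhqaQkfaxoZO5qKaTtdnHkeaFc7fYkpDXtpKA+IeHh4eHh4eHh4eHh4eHhYWExXaFh5e5lID1s3GCtHOTkZCy5riDhLe56bCAgGCk14eHd3eHh4eHh4eHh4eGl6bptmSGiIeWl7mAgcOw9IKUx/jHl4OTx4e3cND62KKmp5d3d3d3h4eHh4eHd3aGl4X5tpZ2hoaHmJWkuLeAsvi3tpRyYaTZmIamwbLmx6aVl7iHd3d3d3d3d4d3d4eXlabnhaaWhqaGh4aXqbamoLXWt5WWx6Gnl6iWkWDmyNfXx8enh3eHd3d3d4d3h4aohLbGdXWnt8d0dXa3p7fLp3Clp7nIuJWUk4CBkOfHdXSEhJa3l5iHdnZ1dYaXhpWFZKXFh4d1hce16NeWlrnJpoD42tjIp5Wz1ff3sLaClZeGlnSnmJe3ppaWpqeFhbd0dLXFhnaHl7akhYWGl7mn5oBwwYCAkICQxYGikGCEloZ2daaUqJeGptbphnWFprV0ZNjIlnV2lramhXZ2hZSFpueRoMXo6Ni3gcSh+dbHp5eGl6i4hJWFhWTWuKa12bTF1/mnt7XHtw=="/>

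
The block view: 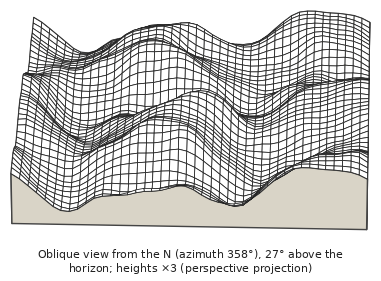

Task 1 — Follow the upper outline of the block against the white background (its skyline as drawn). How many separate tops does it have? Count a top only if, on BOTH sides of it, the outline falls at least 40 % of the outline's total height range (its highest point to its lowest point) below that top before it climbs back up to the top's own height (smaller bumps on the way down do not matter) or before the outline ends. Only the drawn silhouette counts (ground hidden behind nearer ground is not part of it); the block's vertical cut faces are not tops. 0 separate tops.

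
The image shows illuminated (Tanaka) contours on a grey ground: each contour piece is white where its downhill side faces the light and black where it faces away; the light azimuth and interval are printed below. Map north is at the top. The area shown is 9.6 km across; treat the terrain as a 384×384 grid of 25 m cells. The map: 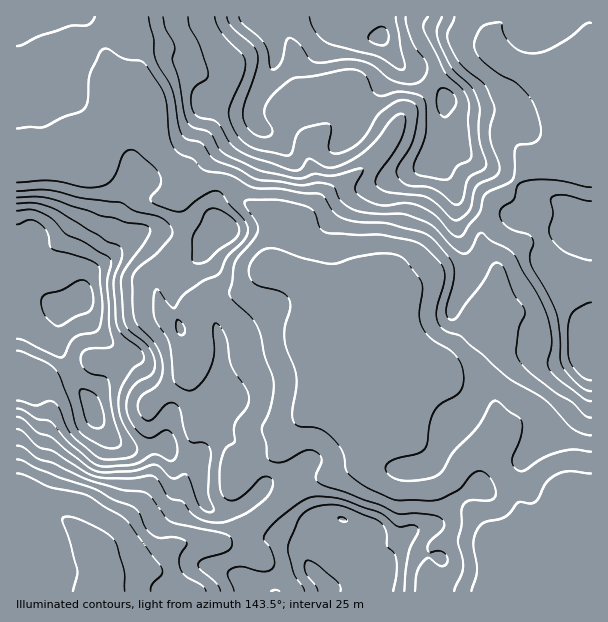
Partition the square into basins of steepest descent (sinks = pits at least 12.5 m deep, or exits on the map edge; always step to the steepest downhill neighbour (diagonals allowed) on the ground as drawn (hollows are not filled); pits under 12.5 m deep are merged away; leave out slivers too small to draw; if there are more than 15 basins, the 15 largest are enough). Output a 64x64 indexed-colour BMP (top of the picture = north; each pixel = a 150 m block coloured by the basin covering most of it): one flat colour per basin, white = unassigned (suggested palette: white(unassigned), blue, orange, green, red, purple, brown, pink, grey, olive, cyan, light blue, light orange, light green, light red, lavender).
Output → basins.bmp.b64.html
<image width="64" height="64" href="data:image/bmp;base64,Qk12CAAAAAAAAHYAAAAoAAAAQAAAAEAAAAABAAQAAAAAAAAIAAATCwAAEwsAABAAAAAAAAAA////ALR3HwAOf/8ALKAsACgn1gC9Z5QAS1aMAMJ34wB/f38AIr28AM++FwDox64AeLv/AIrfmACWmP8A1bDFABEREREREREREREREREREREREREREiIiIiIiIiIiIiIiERERERERERERERERERERERERERESIiIiIiIiIiIiIiIRERERERERERERERERERERERERERIiIiIiIiIiIiIiIhEREREREREREREREREREREREREREiIiIiIiIiIiIiIiEREREREREREREREREREREREREREiIiIiIiIiIiIiIiIRERERERERERERERERERERERERESIiIiIiIiIiIiIiIhERERERERERERERERERERERERERIiIiIiIiIiIiIiIiERERERERERERERERERERESERESIiIiIiIiIiIiIiIiIREREREREREREREREREREiIiIiIiIiIiIiIiIiIiIiIhERERERERERERESIiEREiIiIiIiIiIiIiIiIiIiIiIiERERERERERERERIiIhEiIiIiIiIiIiIiIiIiIiIiIiIREREREREREREREiIiIiIiIiIiIiIiIiIiIiIiIiIiIhEREREREREREREiIiIiIiIiIiIiIiIiIiIiIiIiIiIiERERERERERERESIiIiIiIiIiIiIiIiIiIiIiIiIiIiIRERERERERERERIiIiIiIiIiIiIiIiIiIiIiIiIiIiIhERERERERERERESIiIiIiIiIiIiIiIiIiIiIiIiIiIiERERERERERERERIiIiIiIiIiIiIiIiIiIiIiIiIiIiIREREREREREREREiIiIiIiIiIiIiIiIiIiIiIiIiIiIhERERERERERERESIiIiIiIiIiIiIiIiIiIiIiIiIiIiERERERERERERERIiIiIiIiIiIiIiIiIiIiIiIiIiIiIRERERERERERERESIiIiIiIiIiIiIiIiIiIiIiIiIiIhERERERERERERERIiIiIiIiIiIiIiIiIiIiIiIiIiIiERERERERERERERESIiIiIiIiIiIiIiIiIiIiIiIiIiIRERERERERERERERIiIiIiIiIiIiIiIiIiIiIiIiIiIhEREREREREREREREiIiIiIiIiIiIiIiIiIiIiIiIiIiERERERERERERERESIiIiIiIiIiIiIiIiIiIiIiIiIiERERERERERERERERIiIiIiIiIiIiIiIiIiIiIiIiIiEREREREREREREREREiIiIiIiIiIiIiIiIiIiIiIiIiIRERERERERERERERESIiIiIiIiIiIiIiIiIiIiIiIiIhERERERERERERERESIiIiIiIiIiIiIiIiIiIiIiIiIiIRERERERERERERERIiIiIiIiIiIiIiIiIiIiIiIiIiIiEREREREREREREREiIiIiIiIiIiIiIiIiIiIiIiIiIiIREREREREREREREiIiIiIiIiIiIiIiIiIiIiIiIiIiIREREREREREREREiIiIiIiIiIiIiIiIiIiIiIiIiIiIREREREREREREREiIiIiIiIiIiIiIiIiIiIiIiIiIiIRERERERERERERESIiIiIiIiIiIiIiIiIiIiIiIiIiIRERERERERERERERIiIiIiIiIiIiIiIiIiIiIiIiIiIhERERERERERERERESIiIiIiIiIiIiIiIiIiIiIiIiIiIREREREREREREREREiIiIiIiIiIiIiIiIiIiIiIiIiIiERERERERERERERERIiIiIiIiIiIiIiIiIiIiIiIiIiIRERERERERERERERESIiIiIiIiIiIiIiIiIiIiIiIiIRERERERERERERERESIiIiIiIiIiIiIiIiIiIiIiEiERERERERERERERERERIiIiIiIiIiIiIiIiIiIiIhEREREREREREREREREREREiIiIiIiIiIiIiIiIiIhERERERERERERERERERERERESIiIiIiIiIiIiIiIiIhERERERERERERERERERERERERIiIiIiIiIiIiIiIiIhEREREREREREREREREREREREREiIiIiIiIiIiIiIiIiERERERERERERERERERERERERESIiIiIiIiIiIiIiIiEREREREREREREREREREREREREREiIiIiIiIiIiIiIiIRERERERERERERERERERERERERERIiIiIiIiIiIiIiIhERERERERERERERERERERERERERESIiIiIiIiIiIiIiIREREREREREREREREREREREREREREiIiIiIiIiIiIiIhERERERERERERERERERERERERERERESIiIiIiIiIiIiERERERERERERERERERERERERERERERERIiIiIiIiIiIREREREREREREREREREREREREREREREREREhESIiIiIhEREREREREREREREREREREREREREREREREREREiIiIhERERERERERERERERERERERERERERERERERERERIiIiEREREREREREREREREREREREREREREREREREREREiIhERERERERERERERERERERERERERERERERERERERERIRERERERERERERERERERERERERERERERERERERERERERERERERERERERERERERERERERERERERERERERERERERERERERERERERERERERERERERERERERERERERERERERERERERERERERERERERERERERERERERERERERERERERERERERERERERERERERERERERERERERERERERERERERERERERERERERERER"/>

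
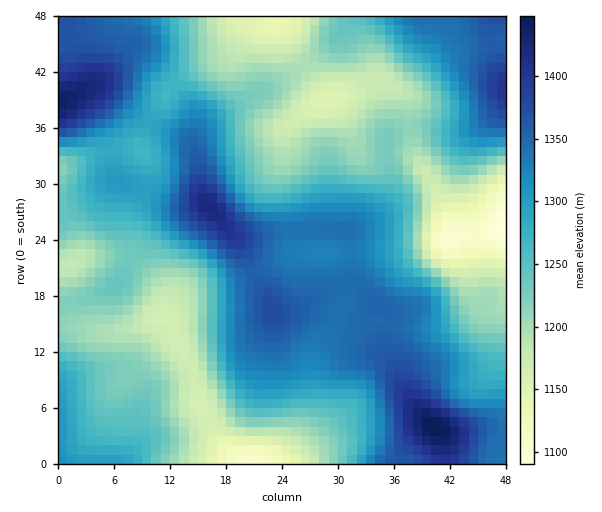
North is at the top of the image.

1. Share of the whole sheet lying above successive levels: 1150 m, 96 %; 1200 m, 80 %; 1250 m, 57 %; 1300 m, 38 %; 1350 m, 16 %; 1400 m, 3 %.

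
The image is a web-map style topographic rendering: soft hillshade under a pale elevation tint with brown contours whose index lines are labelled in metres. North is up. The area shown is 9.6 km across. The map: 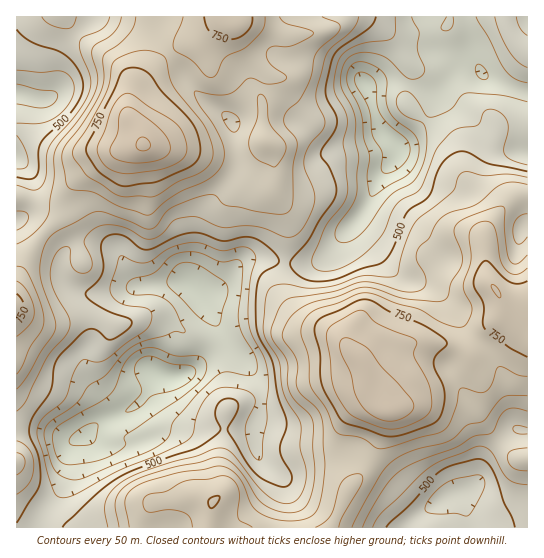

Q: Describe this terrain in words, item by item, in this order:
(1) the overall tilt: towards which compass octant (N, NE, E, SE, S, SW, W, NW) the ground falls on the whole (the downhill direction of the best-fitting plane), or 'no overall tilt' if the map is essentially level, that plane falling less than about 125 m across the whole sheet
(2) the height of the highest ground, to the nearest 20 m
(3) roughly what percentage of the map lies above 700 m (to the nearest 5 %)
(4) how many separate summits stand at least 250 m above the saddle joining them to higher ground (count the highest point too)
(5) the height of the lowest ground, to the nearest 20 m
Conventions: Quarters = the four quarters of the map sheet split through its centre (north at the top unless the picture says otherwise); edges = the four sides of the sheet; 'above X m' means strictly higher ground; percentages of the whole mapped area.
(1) There is no overall tilt: the best-fitting plane is nearly level.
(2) The highest point reaches roughly 900 m.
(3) Ground above 700 m makes up about 20 % of the sheet.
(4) Counting only tops that stand 250 m proud, the map has 2 summits.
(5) The lowest ground is at about 260 m.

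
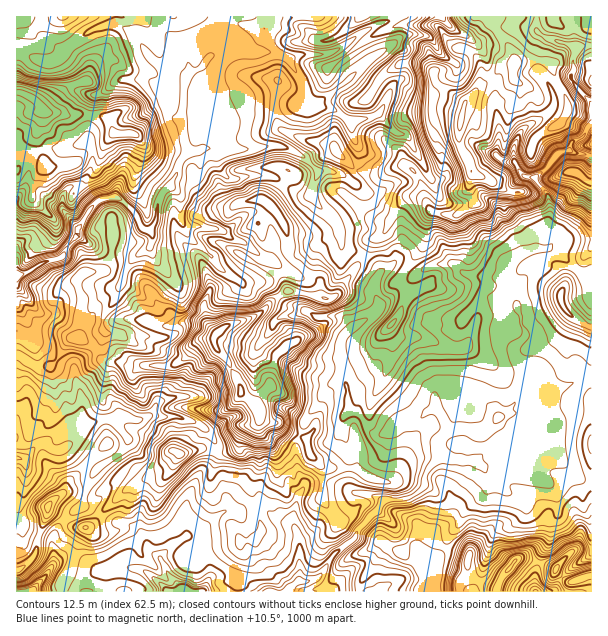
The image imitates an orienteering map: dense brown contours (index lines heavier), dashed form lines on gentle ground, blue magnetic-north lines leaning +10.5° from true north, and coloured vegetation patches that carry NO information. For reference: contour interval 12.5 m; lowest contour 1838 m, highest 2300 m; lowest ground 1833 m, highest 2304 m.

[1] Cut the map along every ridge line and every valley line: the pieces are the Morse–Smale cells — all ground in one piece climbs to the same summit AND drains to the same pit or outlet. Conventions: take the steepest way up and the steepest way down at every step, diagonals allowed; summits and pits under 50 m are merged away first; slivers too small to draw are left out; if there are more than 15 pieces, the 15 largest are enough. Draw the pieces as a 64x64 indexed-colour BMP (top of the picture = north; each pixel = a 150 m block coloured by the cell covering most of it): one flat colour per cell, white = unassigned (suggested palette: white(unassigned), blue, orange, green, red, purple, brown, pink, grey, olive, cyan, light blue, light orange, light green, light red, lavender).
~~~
<image width="64" height="64" href="data:image/bmp;base64,Qk12CAAAAAAAAHYAAAAoAAAAQAAAAEAAAAABAAQAAAAAAAAIAAATCwAAEwsAABAAAAAAAAAA////ALR3HwAOf/8ALKAsACgn1gC9Z5QAS1aMAMJ34wB/f38AIr28AM++FwDox64AeLv/AIrfmACWmP8A1bDFAAAABVVVVVVVVVVVVVVVVVAAAABmZmZmZmZmZgAAAADuAAAFVVVVVVVVVVVVVVVVVVAAAAZmZmZmZmZmAAAADu4AAABVVVVVVVVVVVVVVVVVVQAABmZmZmZmZmZgAADu7gAAAFVVVVVVVVVVVVVVVVVVUAAAZmZmZmZmZmYG7u7uAAAABVVVVVAFVVVVVVVVVVVVAAAGZmZmZmZmZmZu7u4AAAAFVVVVAABVVVVVVVVVVVVQAAZmZmZmZmZmZm7u7gAAAABVVVUAAAxVVVVVVVVVVVUGZmZmZmZmZmZmbu7uAAAAAFVVAAAADMVVVVVVVVVVVRZmZmZmZmZmZmZu7u4AAAAAAAAAAAAMzFVVVVzFVVERFmZmZmZmZmZmZmbu7gAAAAAAAAAAAAzMzMzMzMVVURERZmZmZmZmZmZmZu7uAAAAAAAAAAAADMzMzMzMxVUREREREWZmZmZmZmZm7u4AAAAAAAAAAAAAzMzMzMzMVRERERERFmZmZmZmZmbu7gAAAAAAAAAAAADMzMzMzMxVEREREREWZmZmZmZm7u7vAAAAAAAAAAAAAAzMzMzMxVURERERERFmZmZmbu7u7v8AAAAA3QAAAAAAAMzMzMzFURERERERERZmbu7u7u7v/90AAA3d3QAAAAAAzMzMzMVRERERERERERER7u/u7///3d3d3d3dAAAAAACZnMzMxRERERERERERERH////////d3d3d3d0AAAAAAJmczMzCEREREREREREREf///////93d3dnd0AAAAAAJmZnMwiIREREREREREREREf//////3d3d2ZmZmZAAmZmZmZIiIhERERERERERERERH//////d3d3ZmZmZmZmZmZmZkiIiIREREREREREREREbv////93d3dmZmZmZmZmZmZkiIiIiERERERERERERERG7////3d3d2ZmZmZmZmZmZkiIiIiIhEREREREREREREbu7///d3d3ZmZmZmZmZmZmSIiIiIiIRERERERERERERG7u7/93d3ZmZmZmZmZmZmSIiIiIiIhEREREREREREREbu7u72Ijd2ZkiIiIimZmZIiIiIiIiEREREREREREREbu7u7uIiI3dkiIiIiIpmZIiIiIiIiIREREREREREREbu7u7u4iIiN0CIiIiIiKZIiIiIiIiIhERERERERERERG7u7u7iIiIgAAiIiIiIiIiIiIiIiIiERERERERERERERu7u7uIiIiIACIiIiIiIiIiIiIiIiIiERERERERERERu7u7u4iIiIiId3d3d3dyIiIiIiIiIiIhERERERERERG7u7u7iIiIiIh3d3d3d3IiIiIiIiIiIiIREREREREREbu7u7uIiIiIiId3d3d3ciIiIiIiIiIiIhEREREREREbu7u7u4iIiIiIh3d3d3dyIiIiInd3IiIiERERERERERu7u7u7iIiIiIiId3d3d3IiIiIid3ciIiIRERERERERG7u7u7s4iIiIiIh3d3d3ciIiIid3IiIiIhERERERERG7u7u7sTM4iIiIiId3d3dyIiInd3IiIiIiERERERERERu7u7sRMzM4iIiIiHd3d3IiJ3d3IiIiIhEREREREREREbu7EREzMzOIiIiIh3d3dyd3d3ciIiIRERERERERERERERERETMzMziIiIiHd3d3d3d3dyIiIhEREREREREREREREQAAMzMzOIiIiDd3d3d3d3d3IiIiEREREREREREREREQAAAzMzMziIiDM3d3d3d3d3IiIiERERERERERERERERAAADMzMzOIiIMzd3d3d3d3ciIiEREREREREREREREREAAAozMzMziIMzN3d3d3d3ciIiEREREREREREREREREQAACqMzMzMzMzM3d3d3d3d3IhERERERERERERERERERAAAKozMzMzMzMzN3d3d3d3dxERERERERERERERERERAAAAqqMzMzMzMzMzd3d0REREQREREREREREREREREREAAACqqqozMzMzMzN3d0REREREQRERERERERERERERERAAAKqqqqMzMzMzMzd3REREREREEREREREREREREREREQAAqqqqqqMzMzMzNERERERERERBEREREREREREREREREQCqqqqqqjMzMzM0REREREREREEREREREREREREREREREKqqqqqqozMzMzREREREREREQRERERERERERERERERERqqqqqqozMzMzREREREREREREERERERERERERERERERGqqjMzMzMzMzM0RERERERERERBEREREREREREREREREaqqMzMzMzMzMzREREREREREREERERERERERERERERERqqqjMzMzMzMzNEREREREREREERERERERERERERERERGqqqqjMzMzMzM0REREREREREEREREREREREREREREREaqqqqozMzMzMzREREREREREQRERERERERERERERERERqqqqqjMzMzMzMzRERERERERBERERERERERERERERERGqqqqjMzMzMzMzM0REREREREQREREREREREREREREREaqqqjMzMzMzMzMzREREREREREQRERERERERERERERERqqqjMzMzMzMzMzNEREREREAEREERERERERERERERERGqqqMzMzMzMzMzM0REREREAAAEREEREREREREREREREaqqozMzMzMzMzMzREREREQAAABEREREQRERERERERER"/>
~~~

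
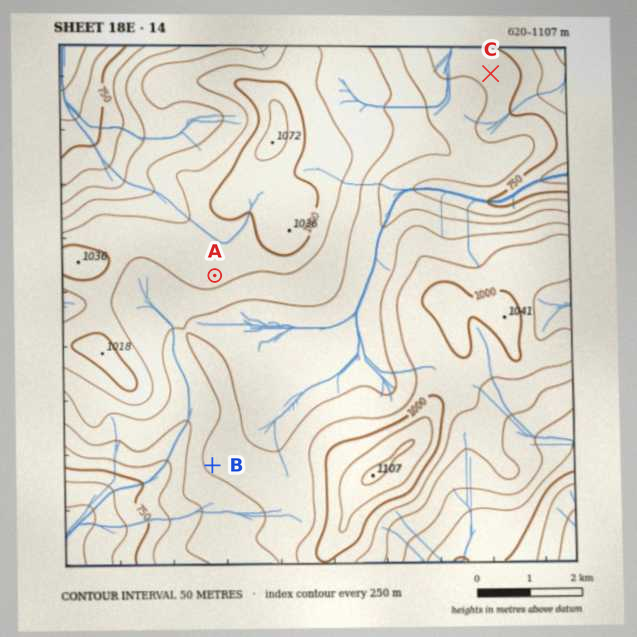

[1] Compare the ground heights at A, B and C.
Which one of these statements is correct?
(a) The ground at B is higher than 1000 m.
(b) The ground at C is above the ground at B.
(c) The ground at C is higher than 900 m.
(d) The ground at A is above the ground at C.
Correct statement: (d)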